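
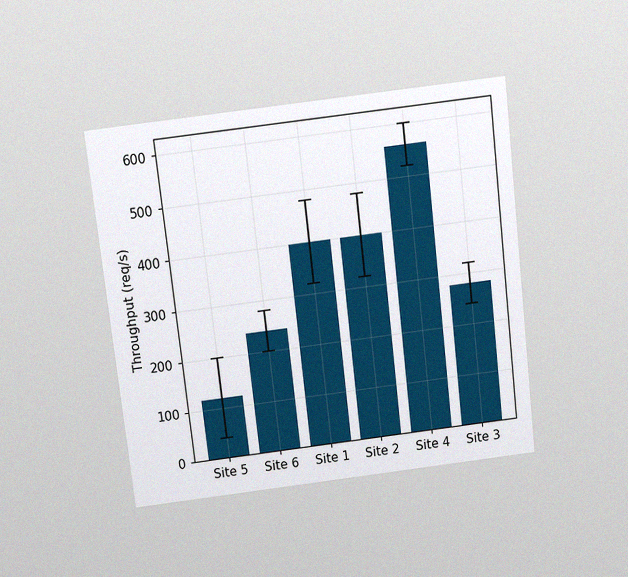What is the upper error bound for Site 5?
200req/s

The chart is tilted about 7° counter-clockwise and viewed slightly from above, with some photo noise. The Site 5 bar's upper whisker reaches 200req/s.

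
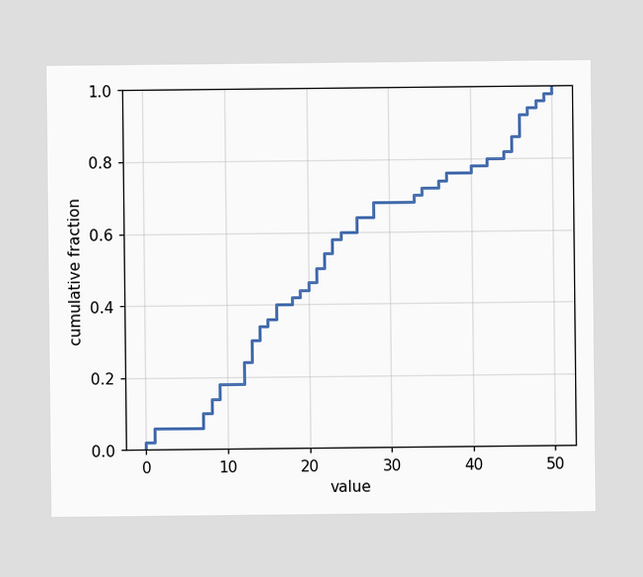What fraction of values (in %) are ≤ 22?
54%

At x=22 the ECDF step is at 54%.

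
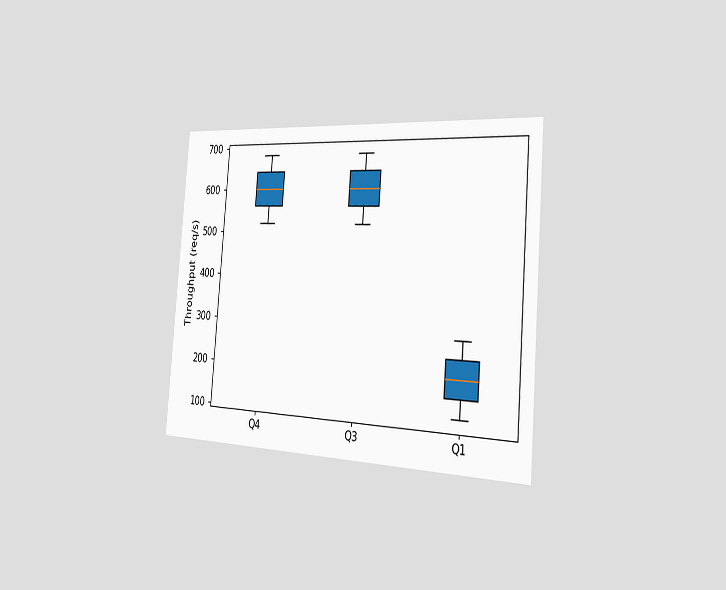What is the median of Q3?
600req/s

The chart is tilted about 5° clockwise and viewed slightly from the right. The median line in the Q3 box sits at 600req/s.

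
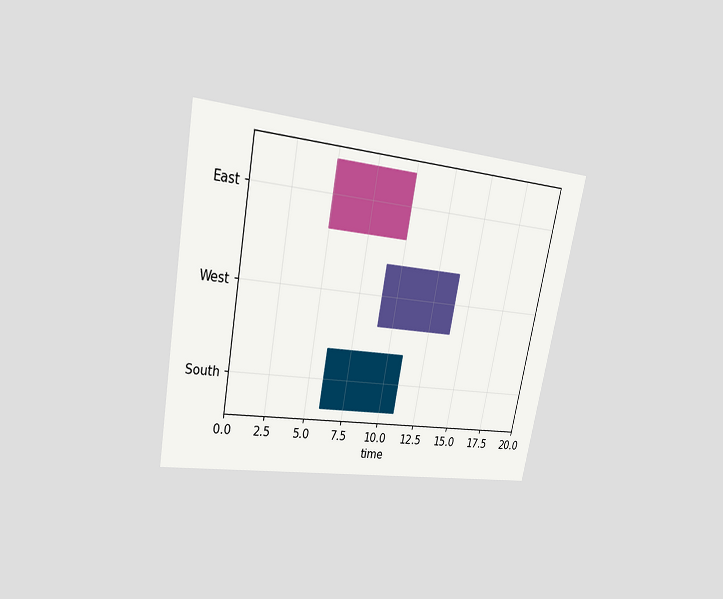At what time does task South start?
The chart is tilted about 11° clockwise and viewed at a slight angle. The South bar begins at t=6.

6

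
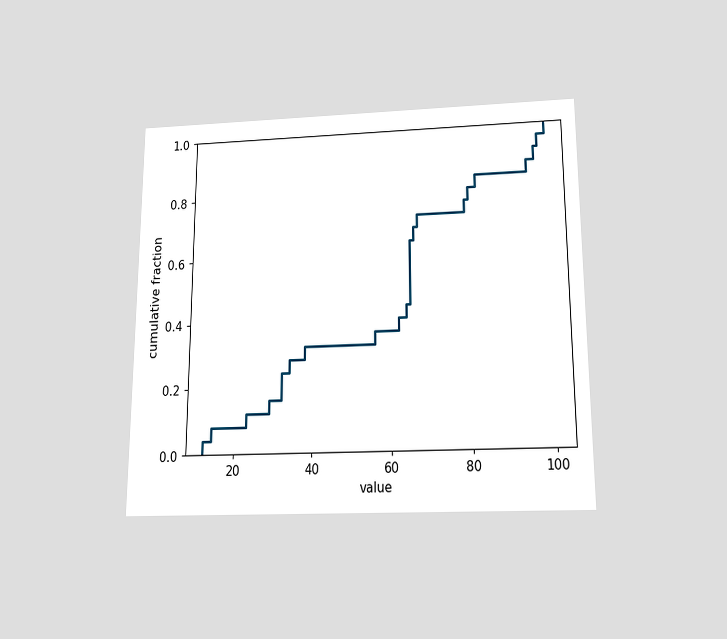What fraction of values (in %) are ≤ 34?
28%

The chart is viewed slightly from below. At x=34 the ECDF step is at 28%.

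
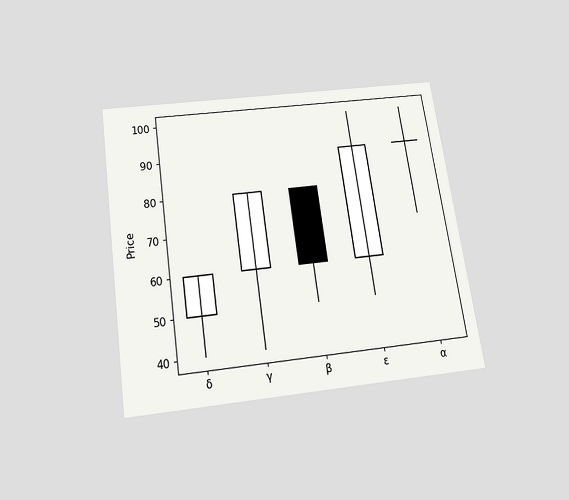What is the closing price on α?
90

The chart is tilted about 8° counter-clockwise and viewed slightly from below. The α candle closes at 90.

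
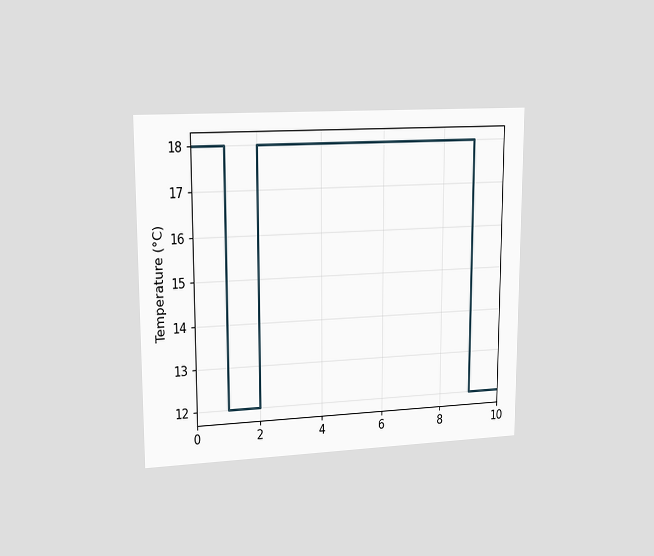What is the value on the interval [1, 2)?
12°C

The chart is viewed slightly from the left. On [1, 2) the step sits at 12°C.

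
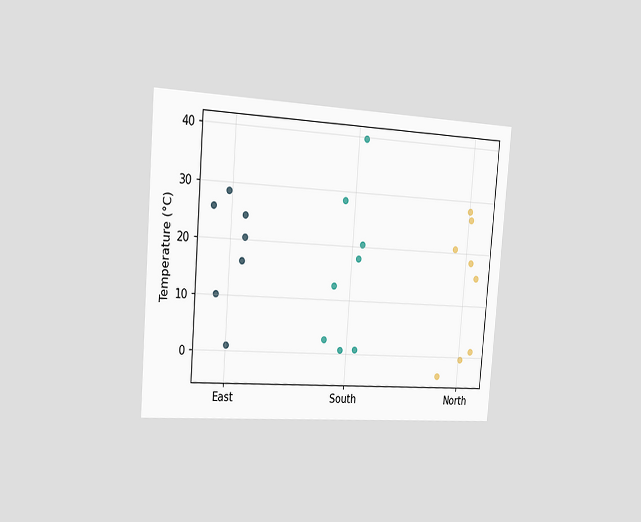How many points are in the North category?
8

The chart is tilted about 5° clockwise and viewed slightly from the left. Counting the markers in the North column gives 8.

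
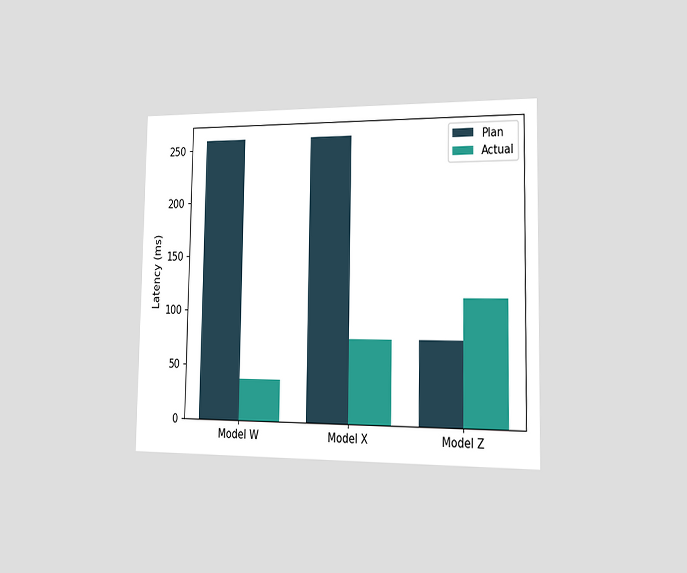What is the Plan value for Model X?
The chart is viewed slightly from the right. The Plan bar at Model X reaches 259ms on the y-axis.

259ms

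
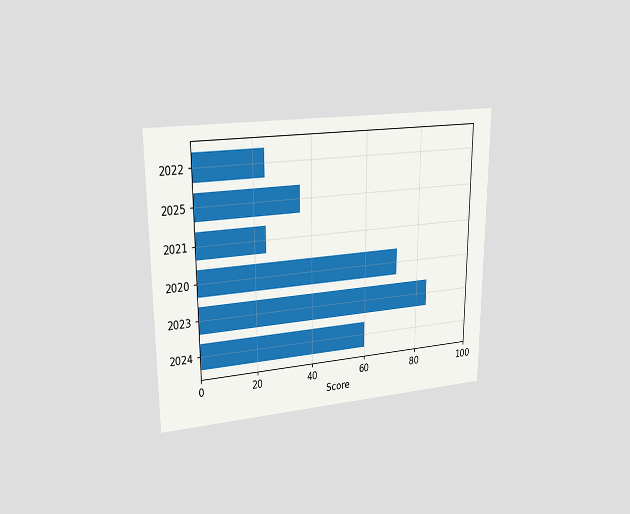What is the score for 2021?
24

The chart is viewed at a slight angle. Reading along the chart's x-axis, the 2021 bar reaches 24.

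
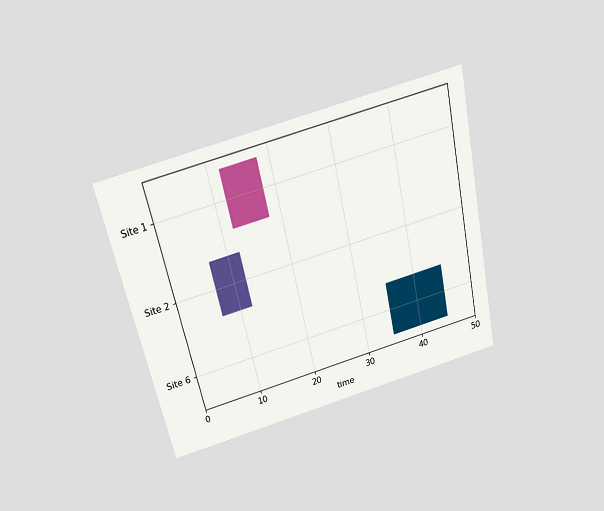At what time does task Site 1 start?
The chart is tilted about 13° counter-clockwise and viewed slightly from above. The Site 1 bar begins at t=12.

12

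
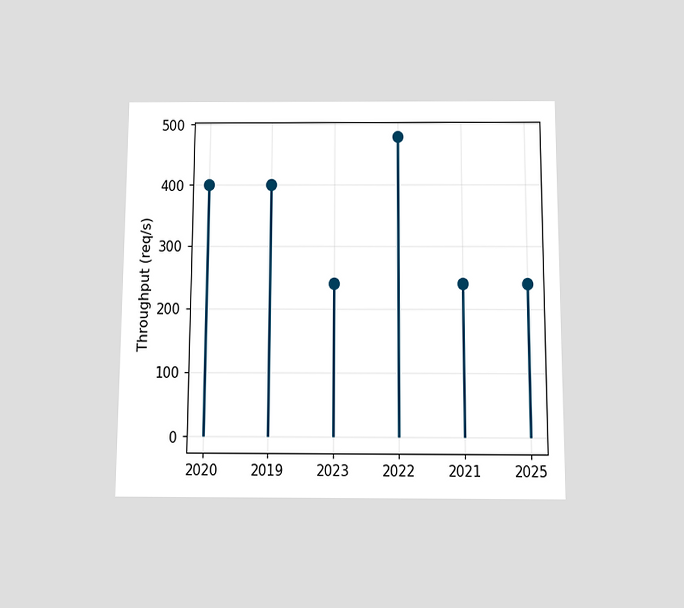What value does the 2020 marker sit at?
The chart is viewed slightly from below. The 2020 marker sits at 400req/s.

400req/s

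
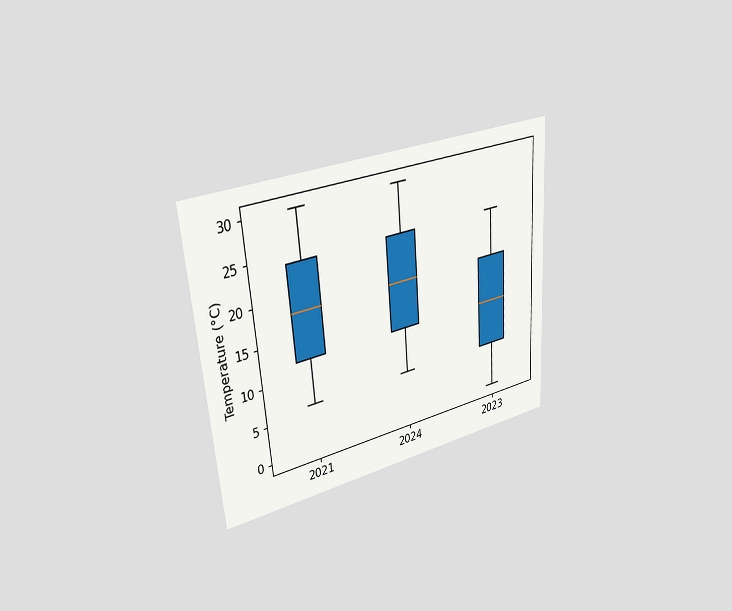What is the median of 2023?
12°C

The chart is tilted about 4° counter-clockwise and viewed slightly from the left. The median line in the 2023 box sits at 12°C.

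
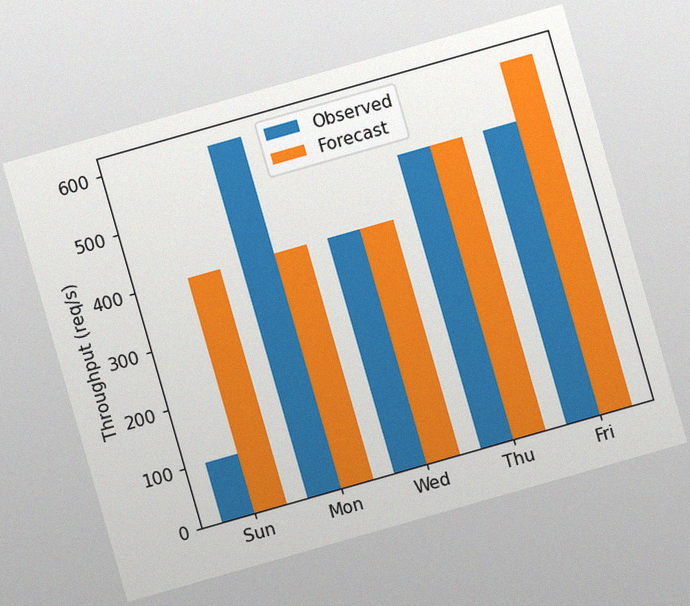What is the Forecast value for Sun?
The chart is tilted about 16° counter-clockwise, with some photo noise. The Forecast bar at Sun reaches 400req/s on the y-axis.

400req/s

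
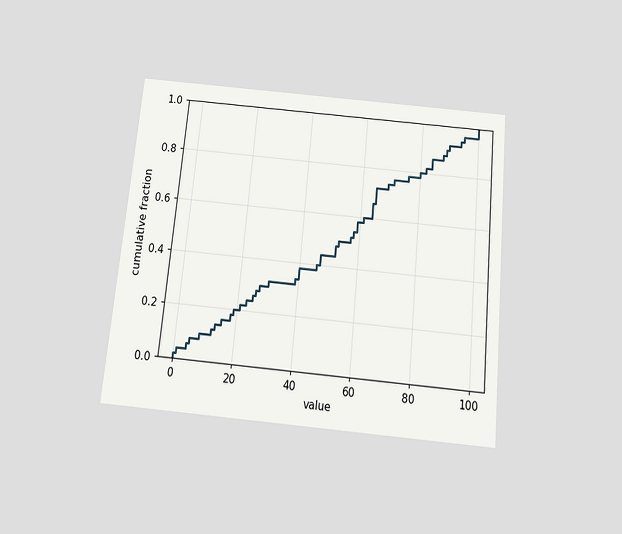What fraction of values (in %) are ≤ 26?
28%

The chart is tilted about 5° clockwise and viewed slightly from below. At x=26 the ECDF step is at 28%.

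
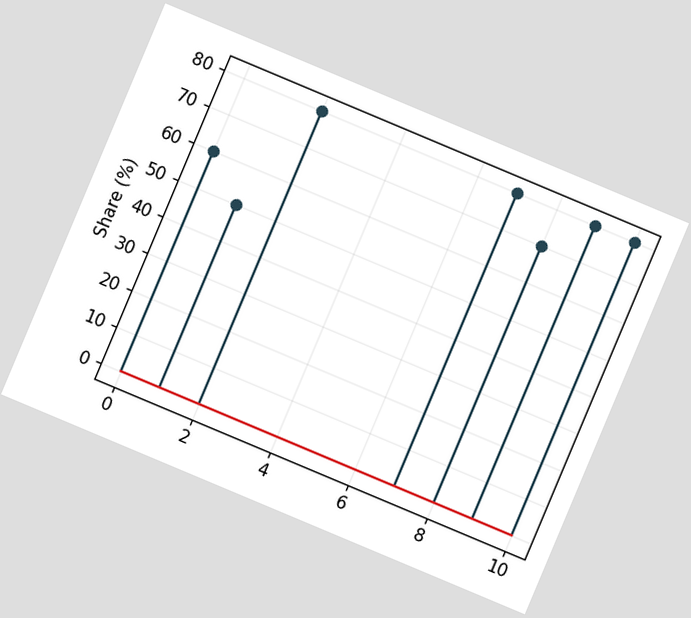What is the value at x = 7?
The chart is tilted about 23° clockwise. The stem at x=7 reaches 80%.

80%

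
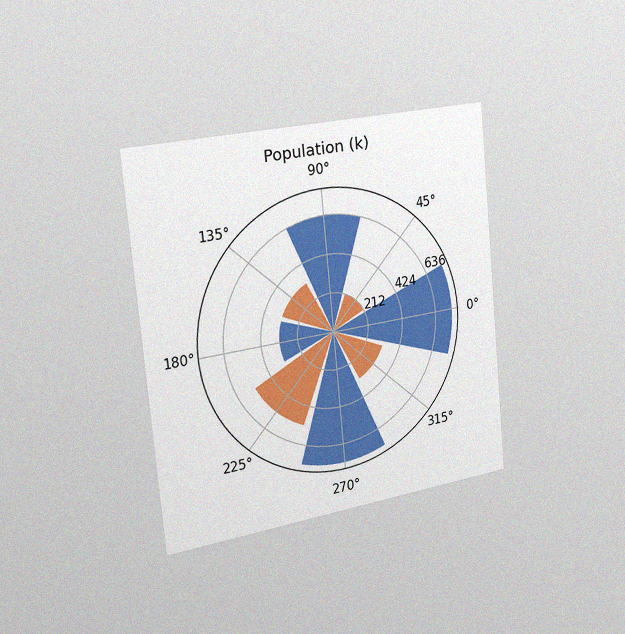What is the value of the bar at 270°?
742k

The chart is tilted about 5° counter-clockwise and viewed slightly from the left, with some photo noise. The bar at 270° reaches 742k on the radial axis.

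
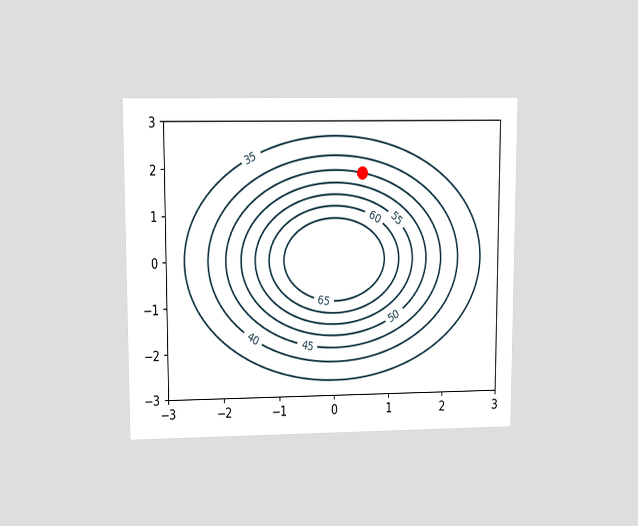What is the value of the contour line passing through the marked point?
45

The chart is viewed at a slight angle. The marked point sits on the contour labelled 45.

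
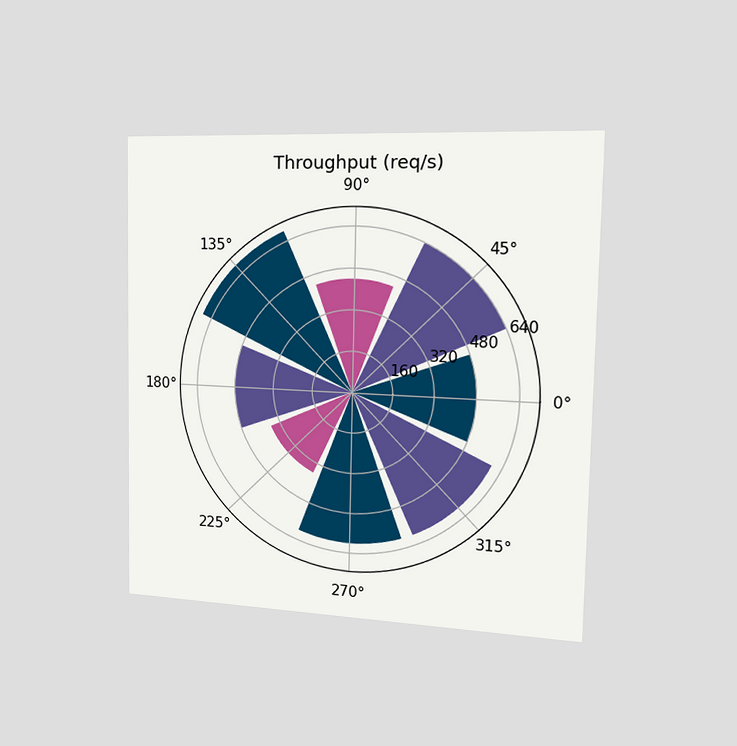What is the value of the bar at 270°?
The chart is viewed slightly from the right. The bar at 270° reaches 600req/s on the radial axis.

600req/s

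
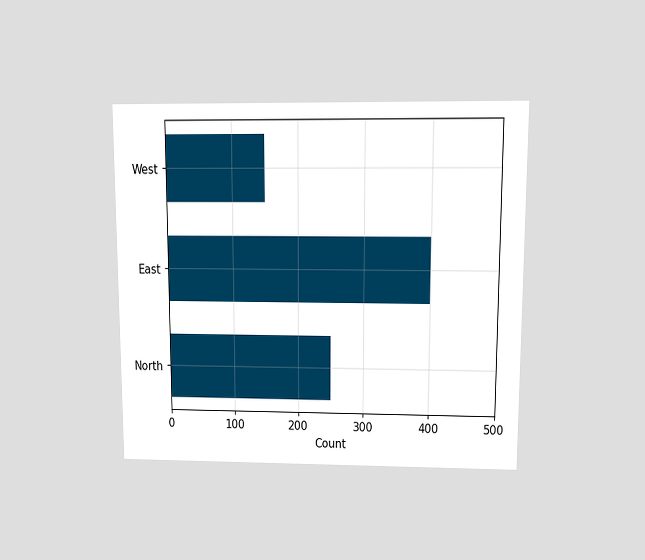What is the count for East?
The chart is viewed at a slight angle. Reading along the chart's x-axis, the East bar reaches 400.

400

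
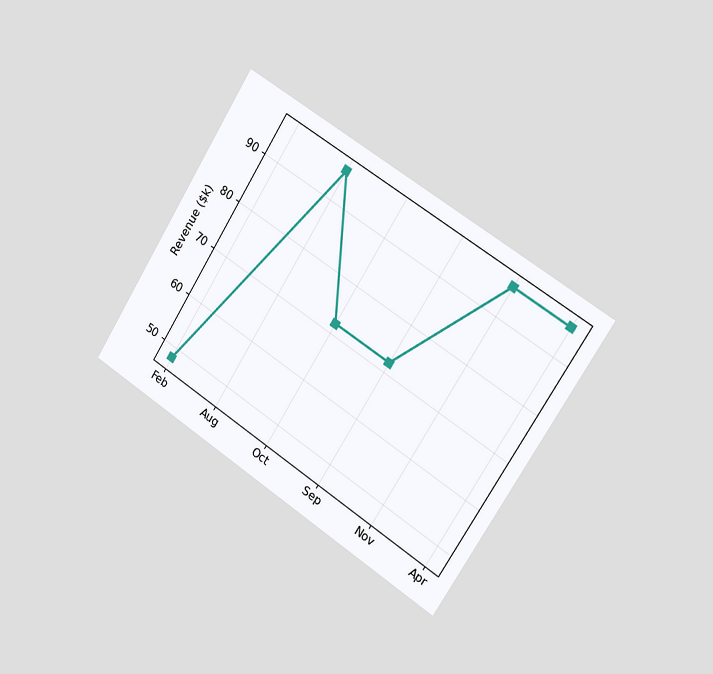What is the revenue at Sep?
The chart is tilted about 32° clockwise and viewed slightly from the right. At Sep, the line is at $72k.

$72k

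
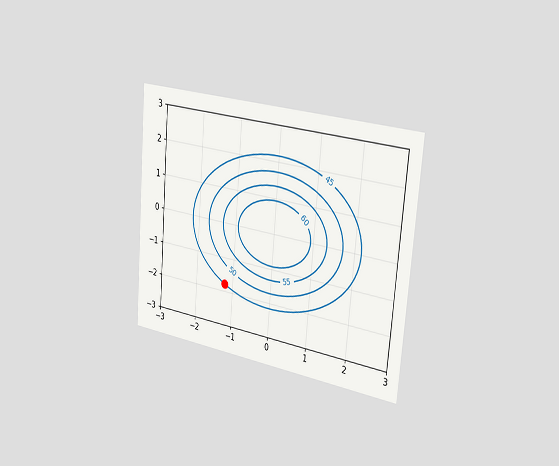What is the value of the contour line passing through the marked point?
45

The chart is tilted about 5° clockwise and viewed slightly from the right. The marked point sits on the contour labelled 45.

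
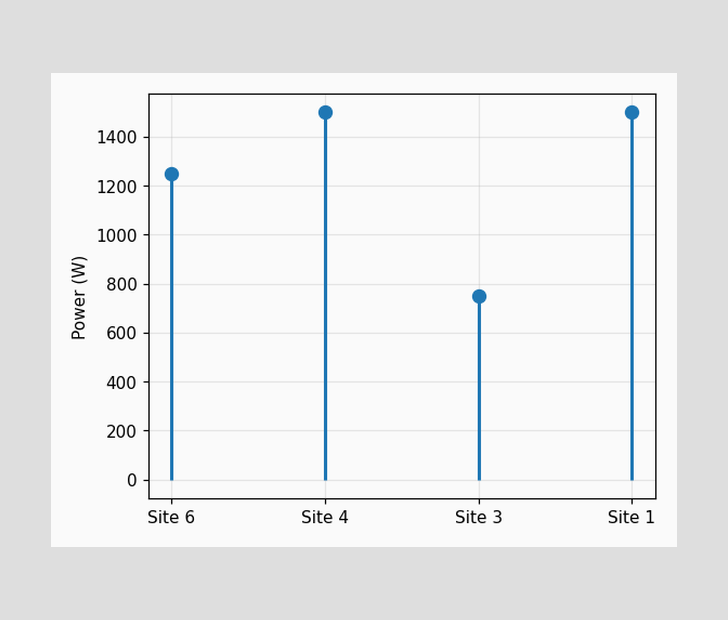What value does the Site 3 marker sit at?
The Site 3 marker sits at 750W.

750W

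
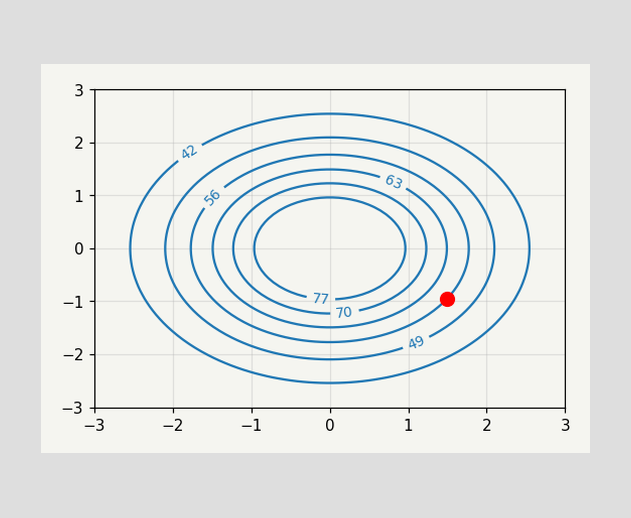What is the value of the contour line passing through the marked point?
56

The marked point sits on the contour labelled 56.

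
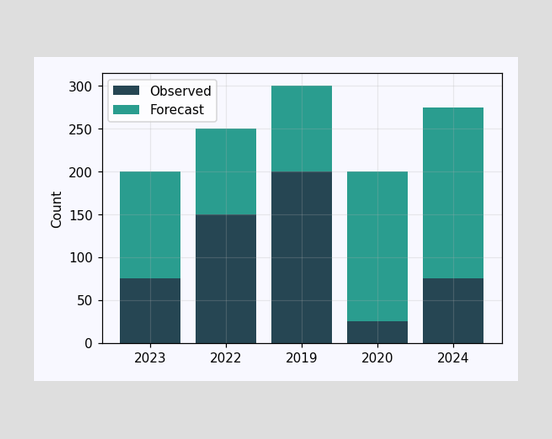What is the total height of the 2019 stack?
The 2019 stack's top reaches 300 on the y-axis.

300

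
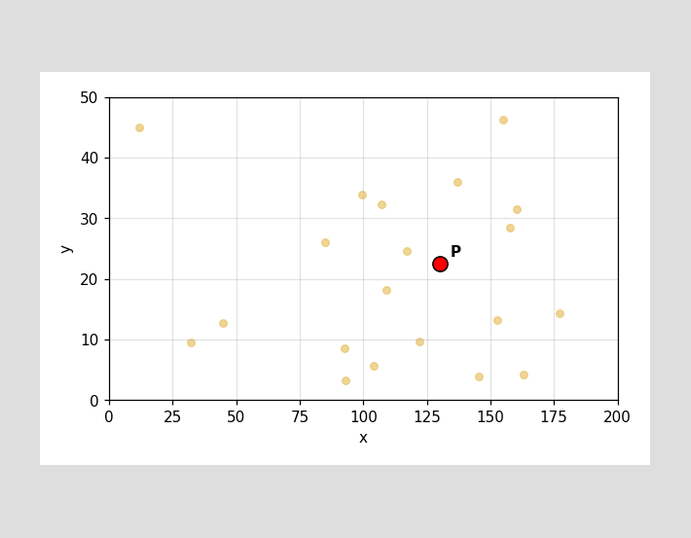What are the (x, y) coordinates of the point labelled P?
(130, 22.5)

Following the gridlines from P to each axis, P sits at (130, 22.5).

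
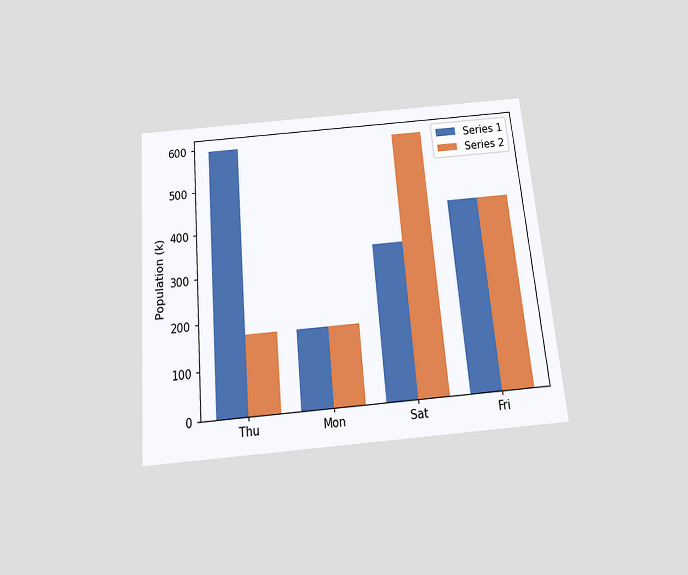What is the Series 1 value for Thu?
595k

The chart is tilted about 5° counter-clockwise and viewed slightly from below. The Series 1 bar at Thu reaches 595k on the y-axis.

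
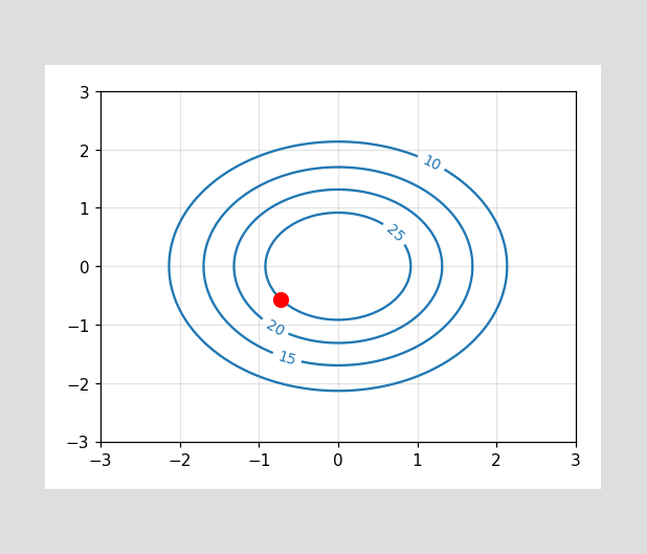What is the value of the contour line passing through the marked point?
The marked point sits on the contour labelled 25.

25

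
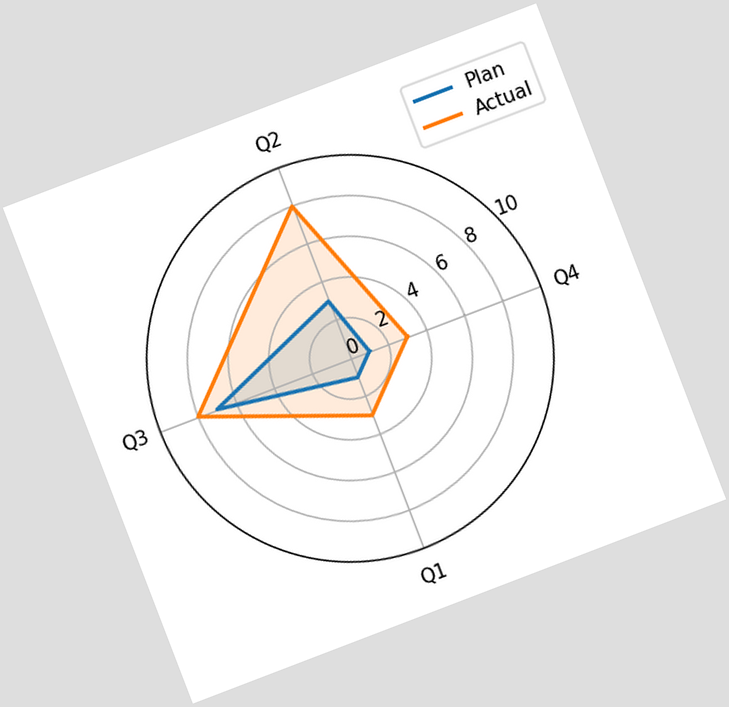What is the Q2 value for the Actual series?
8

The chart is tilted about 21° counter-clockwise. On the Q2 axis, Actual reaches 8.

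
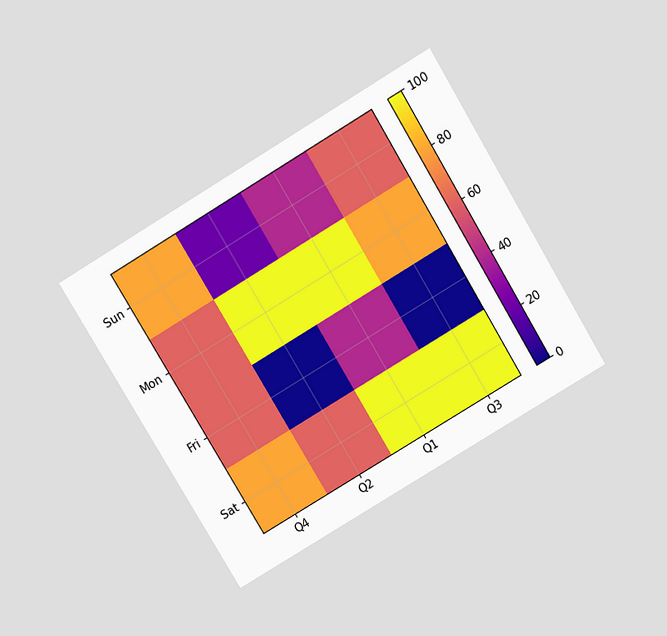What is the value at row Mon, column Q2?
The chart is tilted about 31° counter-clockwise and viewed slightly from above. Matching cell (Mon, Q2) against the colorbar gives 100.

100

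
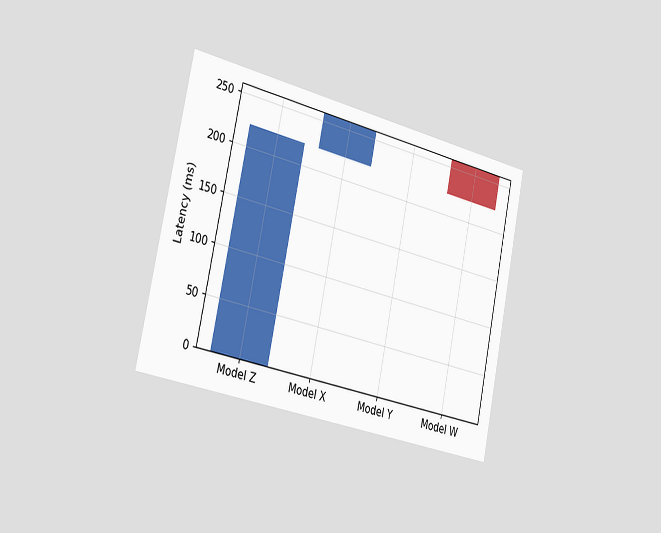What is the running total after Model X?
259ms

The chart is tilted about 12° clockwise and viewed slightly from the left. After Model X the running total reaches 259ms.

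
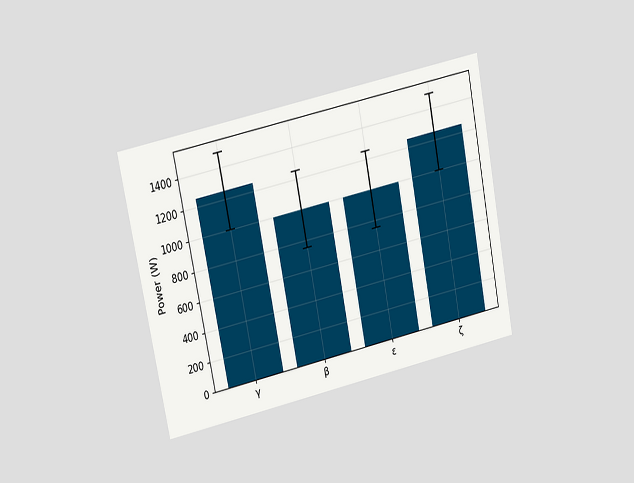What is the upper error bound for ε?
The chart is tilted about 11° counter-clockwise and viewed at a slight angle. The ε bar's upper whisker reaches 1250W.

1250W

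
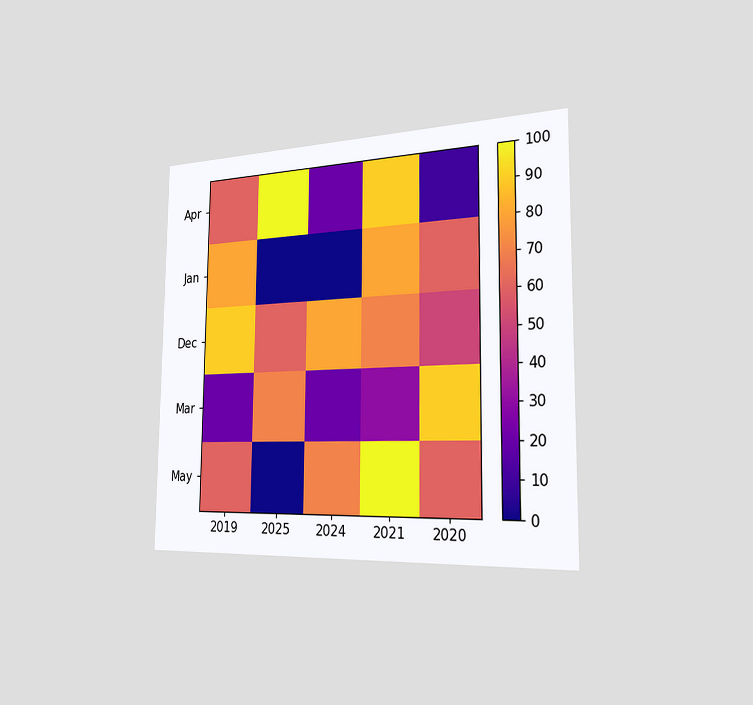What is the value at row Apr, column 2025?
100

The chart is viewed slightly from the right. Matching cell (Apr, 2025) against the colorbar gives 100.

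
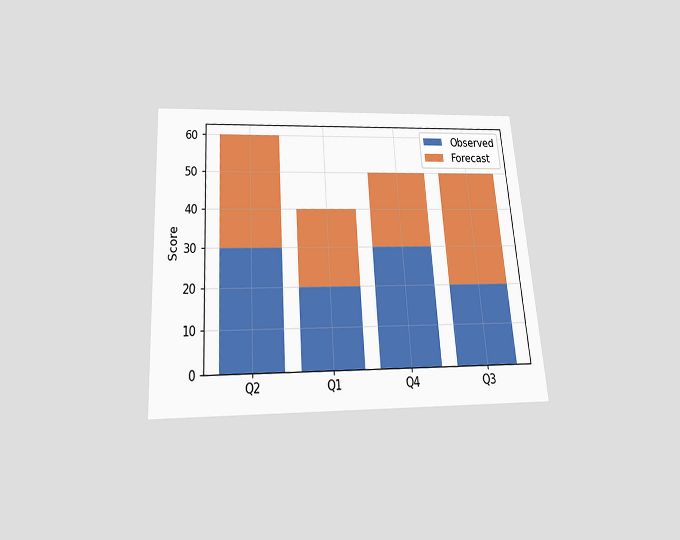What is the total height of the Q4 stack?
50

The chart is tilted about 4° counter-clockwise and viewed slightly from below. The Q4 stack's top reaches 50 on the y-axis.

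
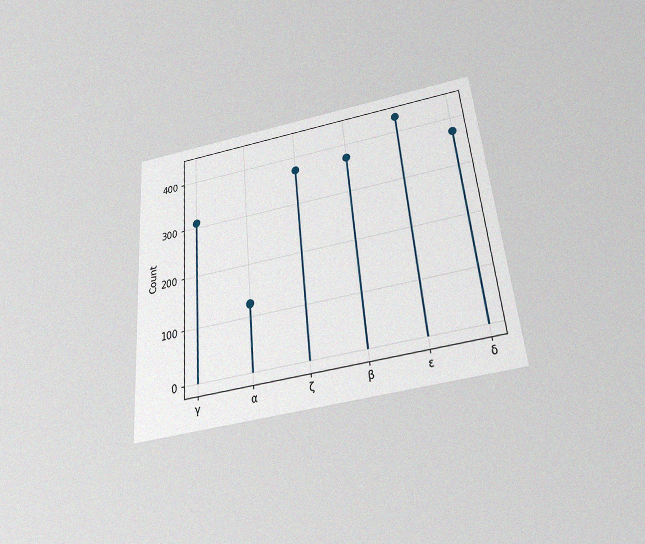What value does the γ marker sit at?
310

The chart is tilted about 5° counter-clockwise and viewed slightly from below, with some photo noise. The γ marker sits at 310.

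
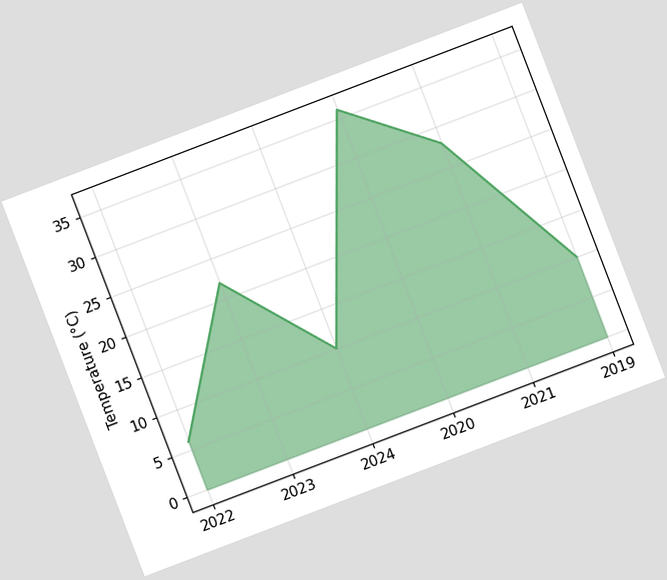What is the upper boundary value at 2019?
10°C

The chart is tilted about 21° counter-clockwise. At 2019 the upper boundary is at 10°C.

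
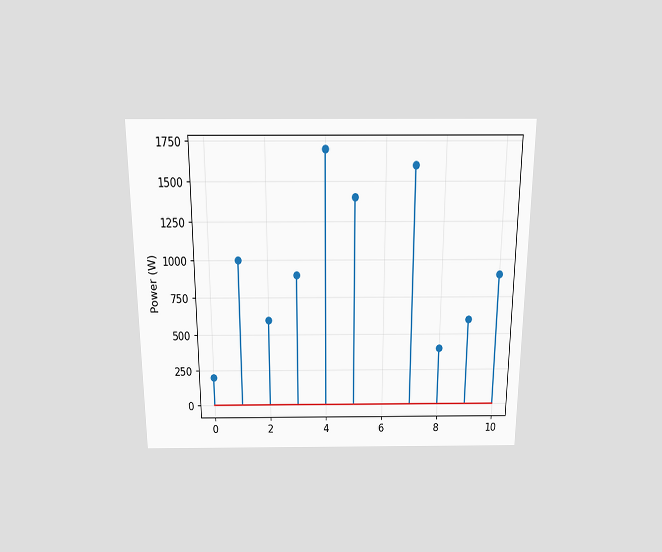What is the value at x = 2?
600W

The chart is viewed slightly from above. The stem at x=2 reaches 600W.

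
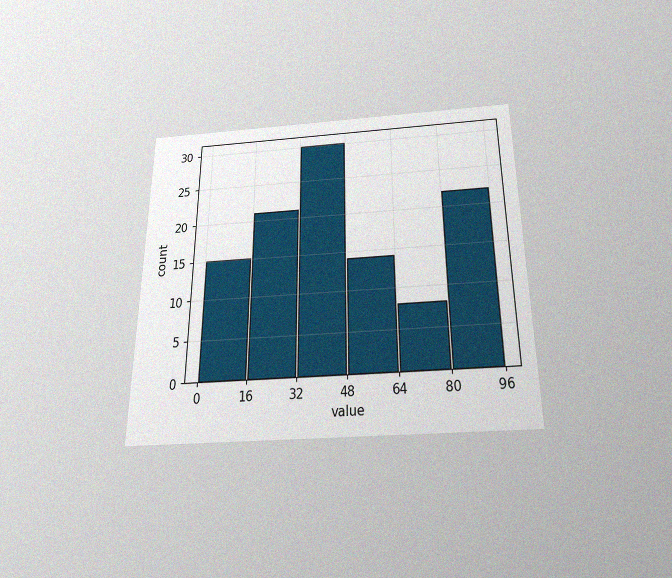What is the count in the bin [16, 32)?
21

The chart is viewed slightly from below, with some photo noise. The [16, 32) bin has height 21.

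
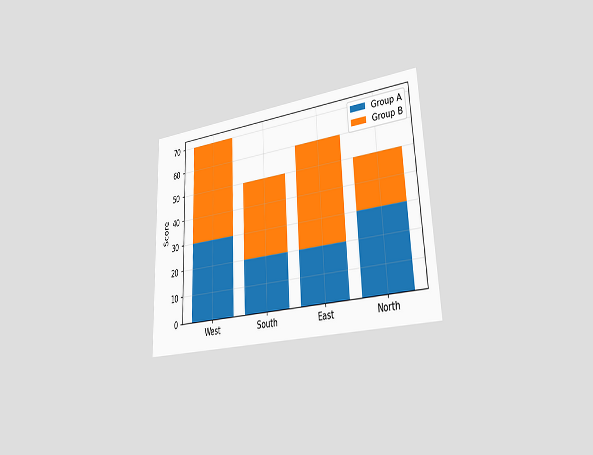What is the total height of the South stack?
50

The chart is tilted about 2° counter-clockwise and viewed slightly from the right. The South stack's top reaches 50 on the y-axis.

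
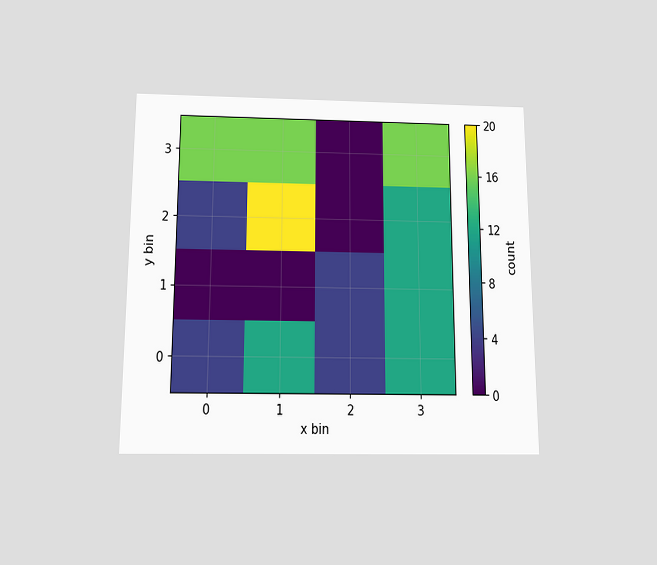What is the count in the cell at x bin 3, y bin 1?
12

The chart is viewed slightly from below. Matching the cell (3, 1) against the colorbar gives 12.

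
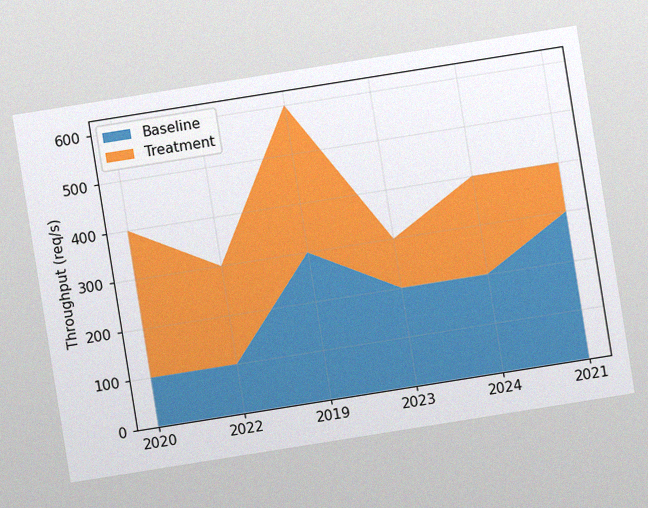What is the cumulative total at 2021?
400req/s

The chart is tilted about 9° counter-clockwise, with some photo noise. The stacked total at 2021 reaches 400req/s.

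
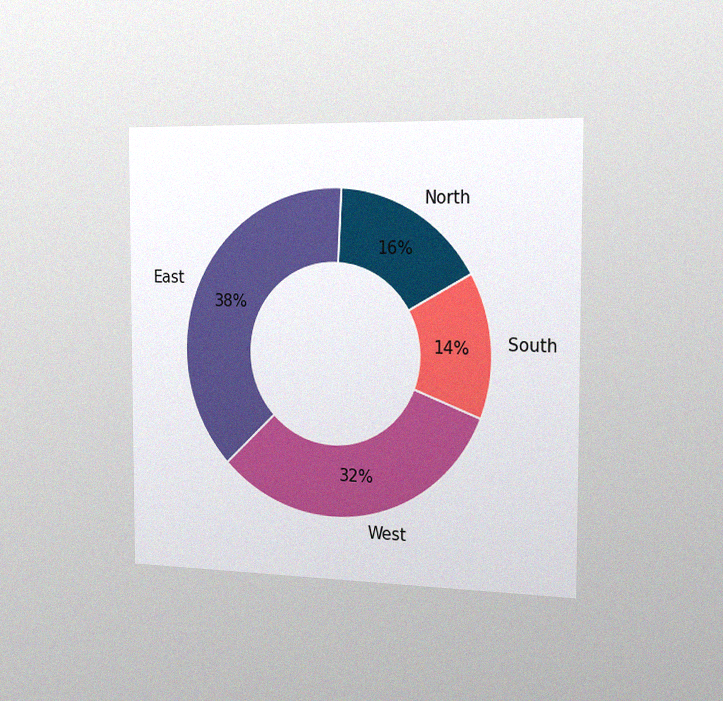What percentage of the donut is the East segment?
The chart is viewed slightly from the right, with some photo noise. The East segment takes up 38% of the ring.

38%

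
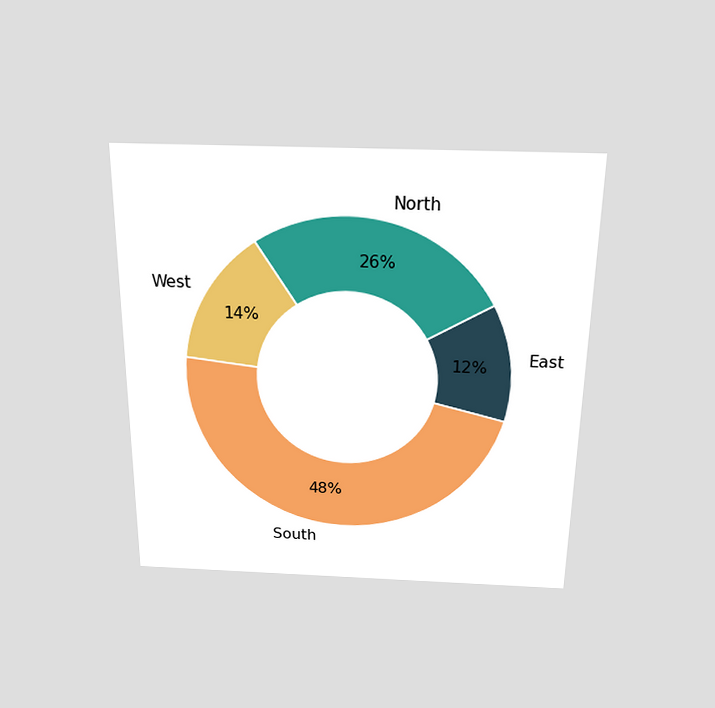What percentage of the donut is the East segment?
The chart is viewed slightly from above. The East segment takes up 12% of the ring.

12%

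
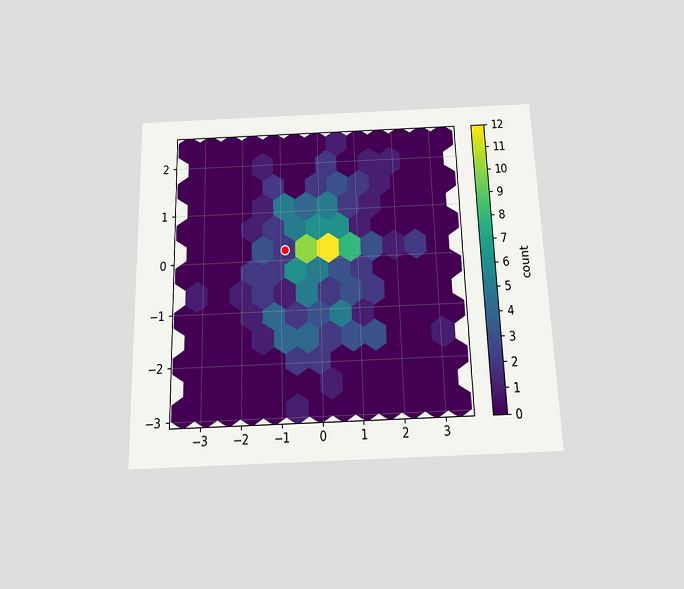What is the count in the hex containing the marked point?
The chart is viewed slightly from below. The marked hex reads 2 on the colorbar.

2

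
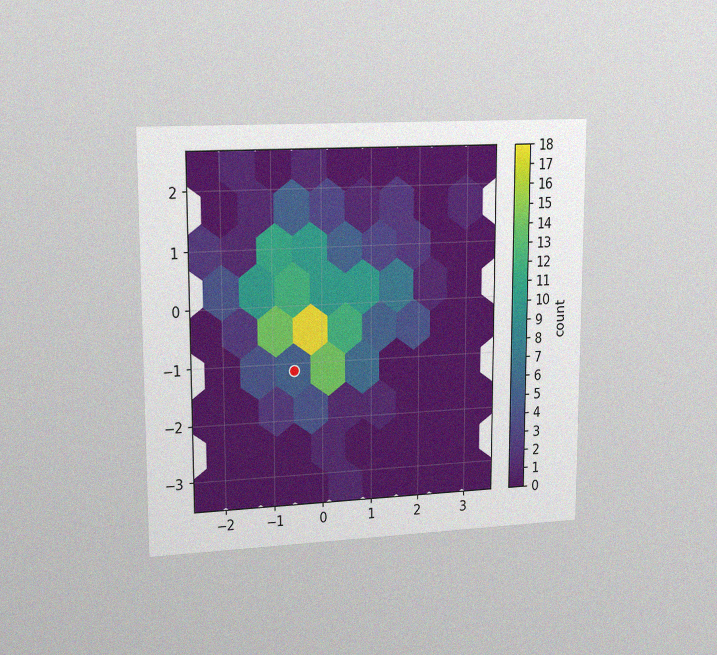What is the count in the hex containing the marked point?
The chart is viewed slightly from the left, with some photo noise. The marked hex reads 5 on the colorbar.

5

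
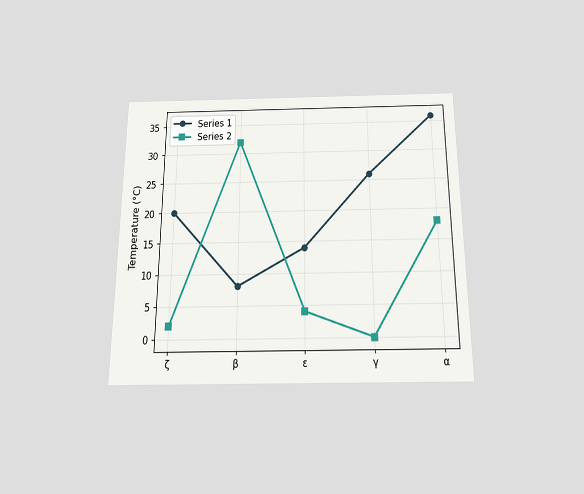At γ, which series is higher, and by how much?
Series 1, by 26°C

The chart is viewed slightly from below. At γ, Series 1 sits above the other line by 26°C.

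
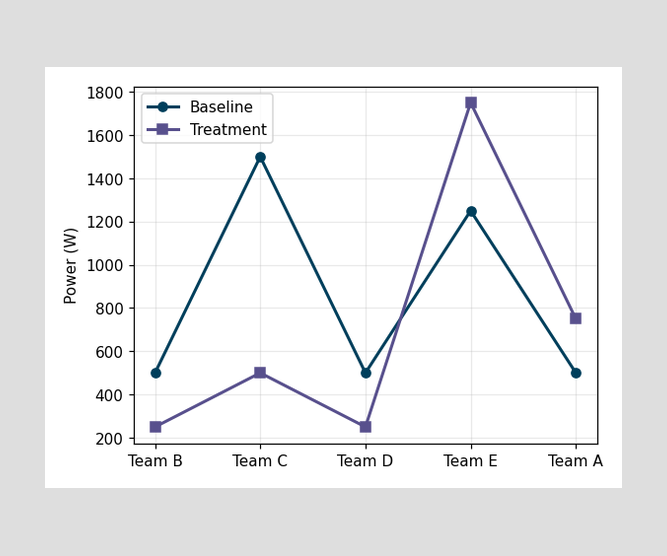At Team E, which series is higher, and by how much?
Treatment, by 500W

At Team E, Treatment sits above the other line by 500W.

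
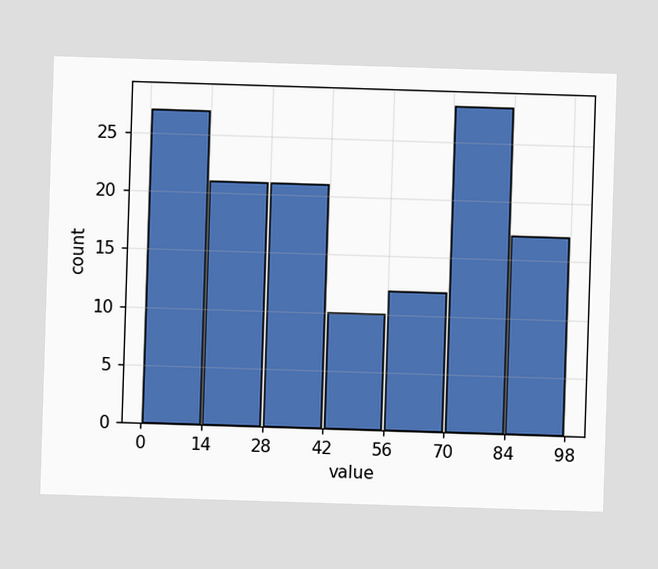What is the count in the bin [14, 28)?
The [14, 28) bin has height 21.

21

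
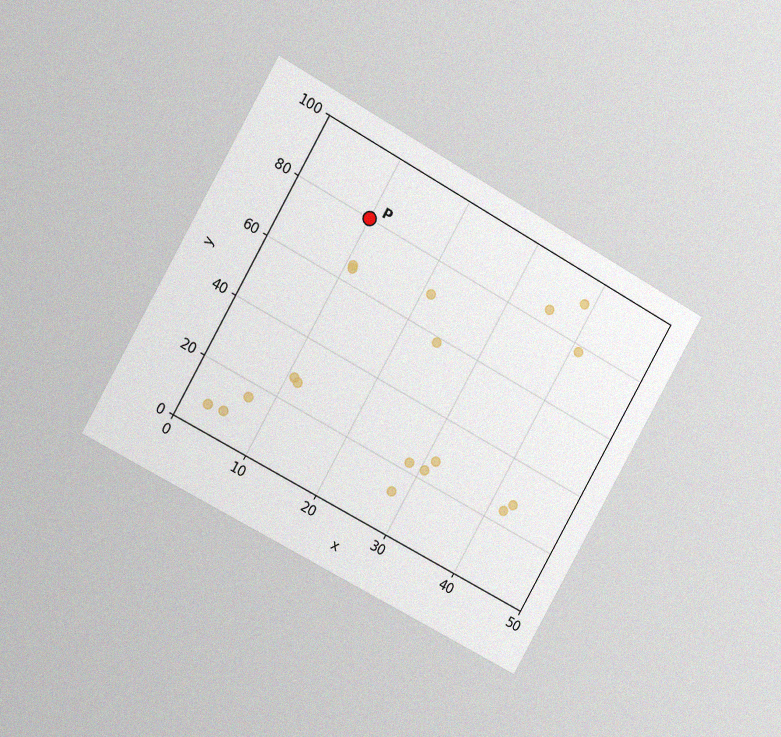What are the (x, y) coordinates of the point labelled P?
(10, 80)

The chart is tilted about 29° clockwise and viewed slightly from the left, with some photo noise. Following the gridlines from P to each axis, P sits at (10, 80).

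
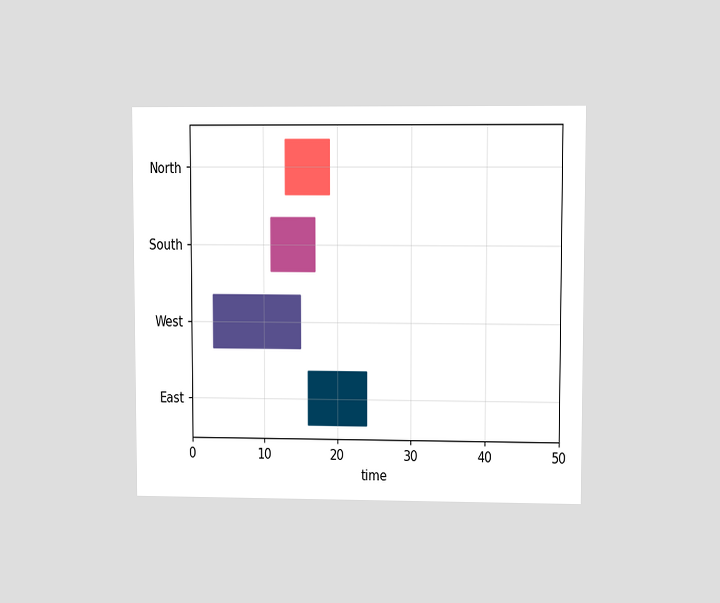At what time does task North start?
13

The chart is viewed at a slight angle. The North bar begins at t=13.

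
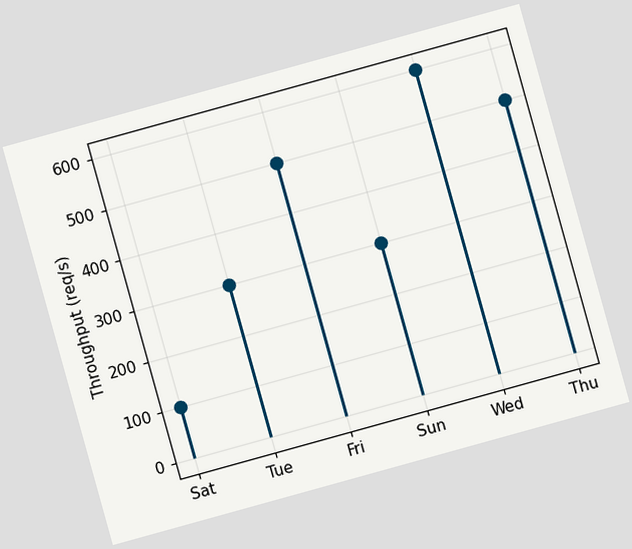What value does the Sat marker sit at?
The chart is tilted about 15° counter-clockwise. The Sat marker sits at 100req/s.

100req/s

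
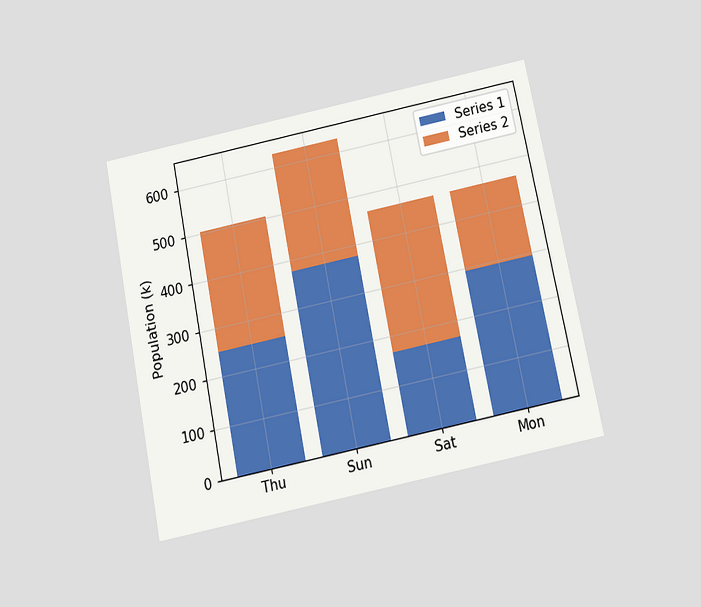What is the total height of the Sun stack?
The chart is tilted about 11° counter-clockwise and viewed slightly from below. The Sun stack's top reaches 630k on the y-axis.

630k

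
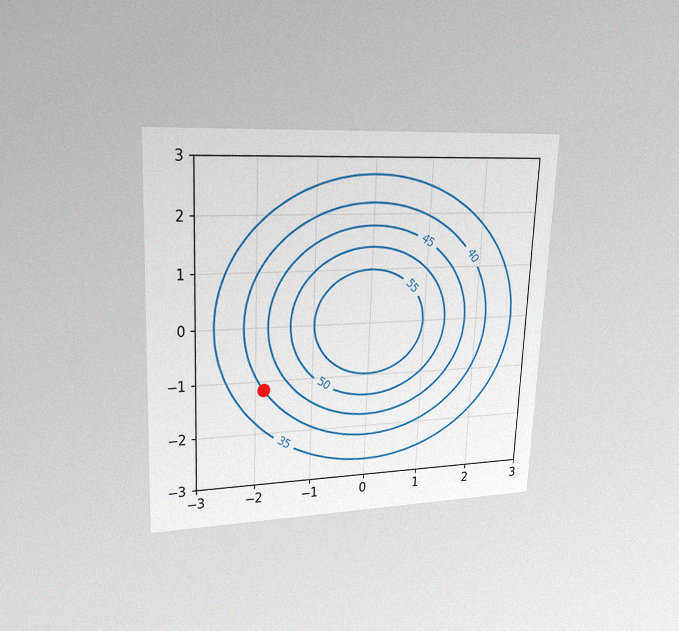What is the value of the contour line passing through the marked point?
40

The chart is tilted about 2° clockwise and viewed at a slight angle, with some photo noise. The marked point sits on the contour labelled 40.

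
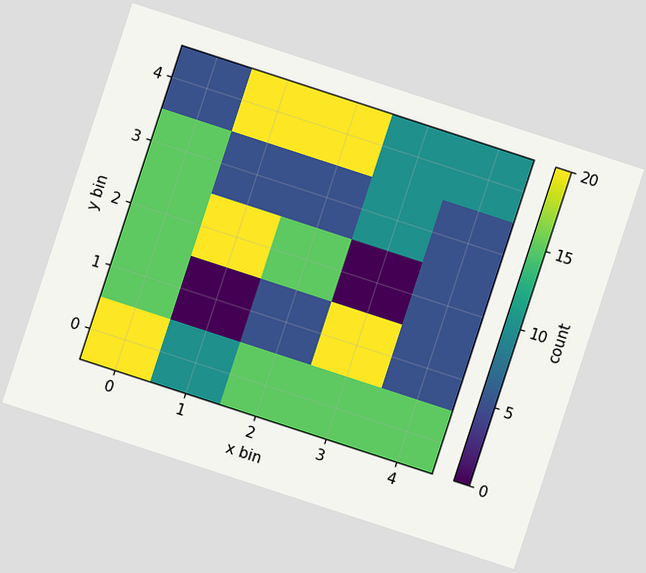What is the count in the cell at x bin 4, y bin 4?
10

The chart is tilted about 18° clockwise. Matching the cell (4, 4) against the colorbar gives 10.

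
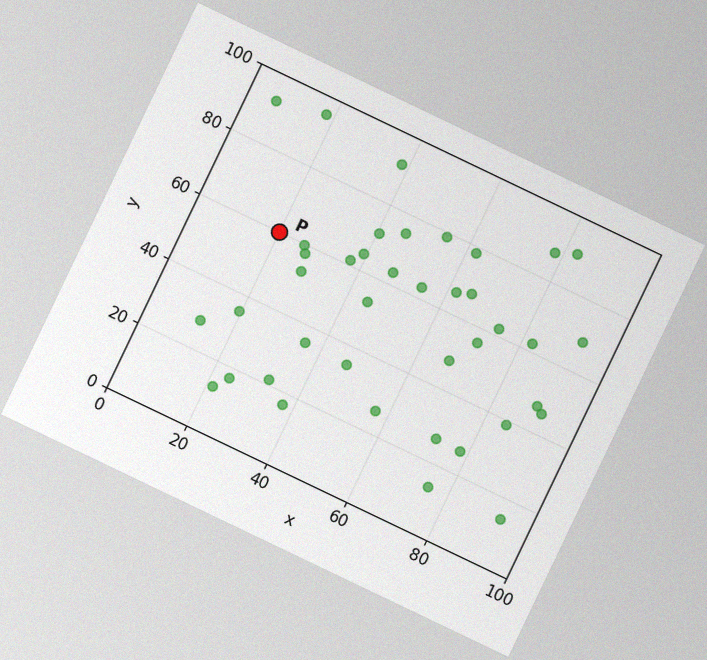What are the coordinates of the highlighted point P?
(20, 60)

The chart is tilted about 26° clockwise, with some photo noise. Following the gridlines from P to each axis, P sits at (20, 60).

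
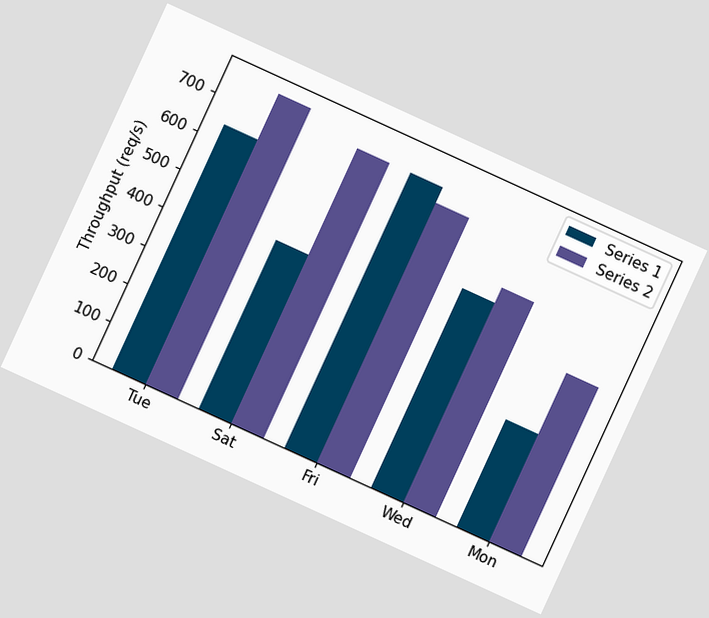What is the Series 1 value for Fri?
720req/s

The chart is tilted about 25° clockwise. The Series 1 bar at Fri reaches 720req/s on the y-axis.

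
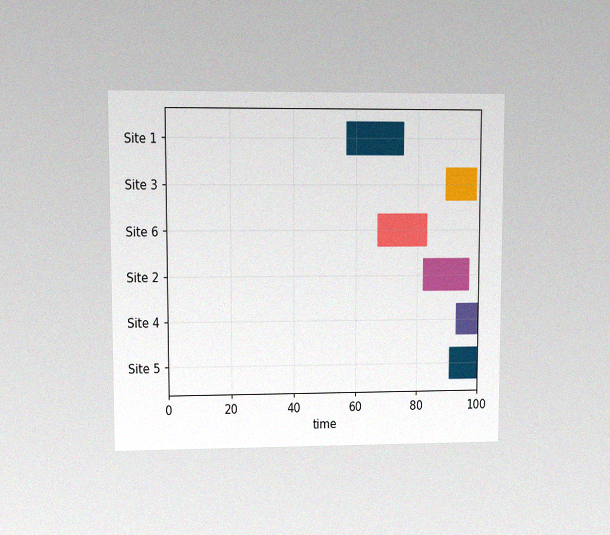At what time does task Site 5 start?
The chart is viewed at a slight angle, with some photo noise. The Site 5 bar begins at t=91.

91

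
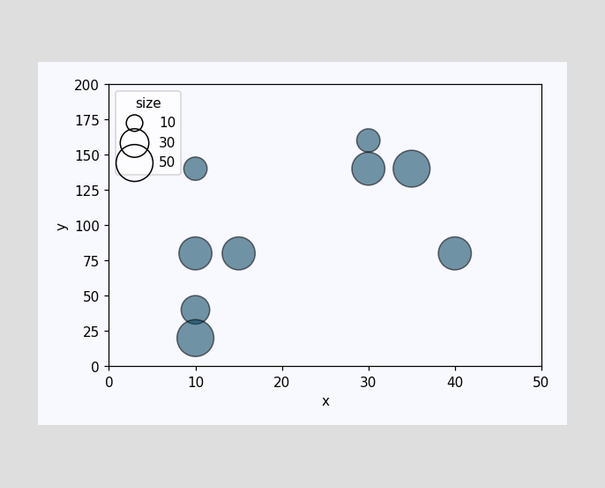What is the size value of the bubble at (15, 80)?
Matching the bubble at (15, 80) against the size legend gives 40.

40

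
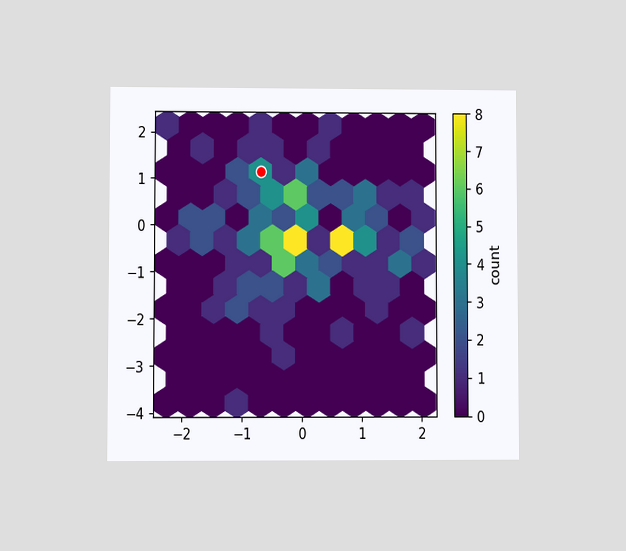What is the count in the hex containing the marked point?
The chart is viewed at a slight angle. The marked hex reads 4 on the colorbar.

4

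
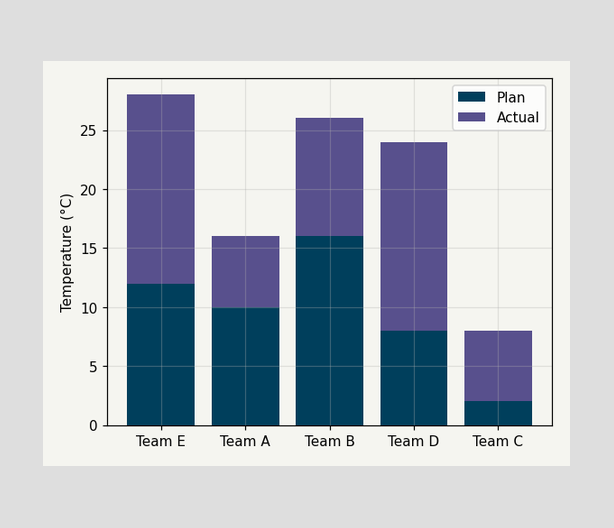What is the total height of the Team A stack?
The Team A stack's top reaches 16°C on the y-axis.

16°C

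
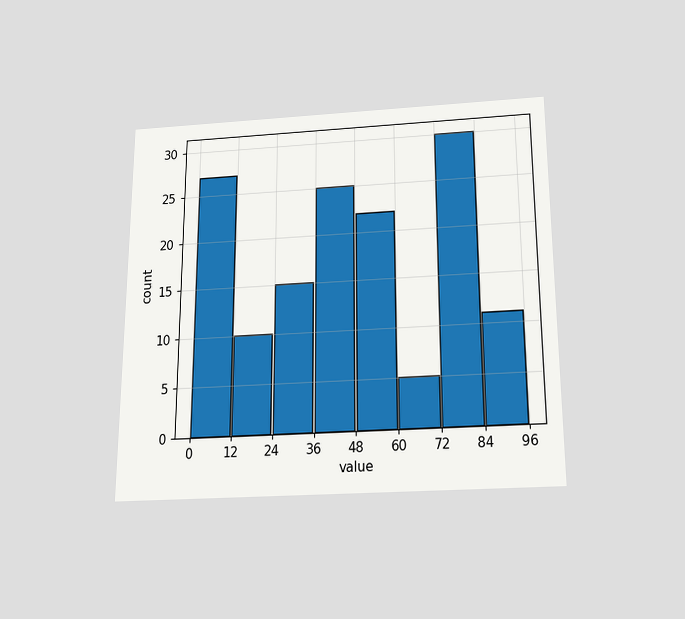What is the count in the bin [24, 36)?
The chart is viewed slightly from below. The [24, 36) bin has height 15.

15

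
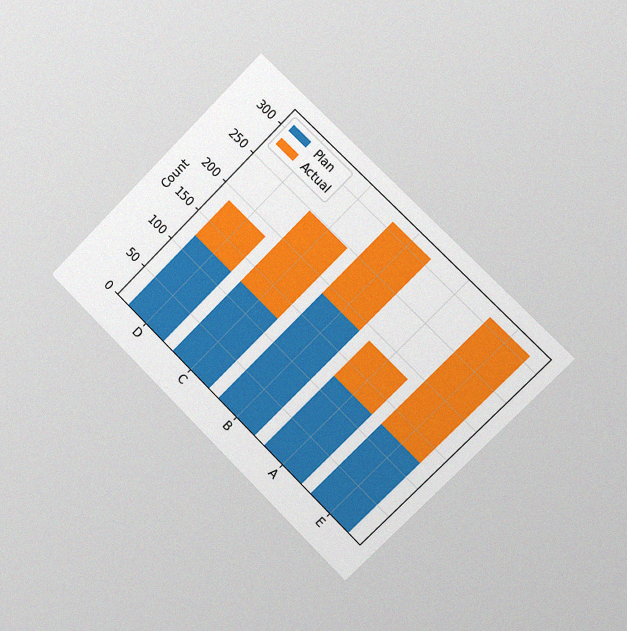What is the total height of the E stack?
The chart is tilted about 45° clockwise and viewed slightly from the right, with some photo noise. The E stack's top reaches 310 on the y-axis.

310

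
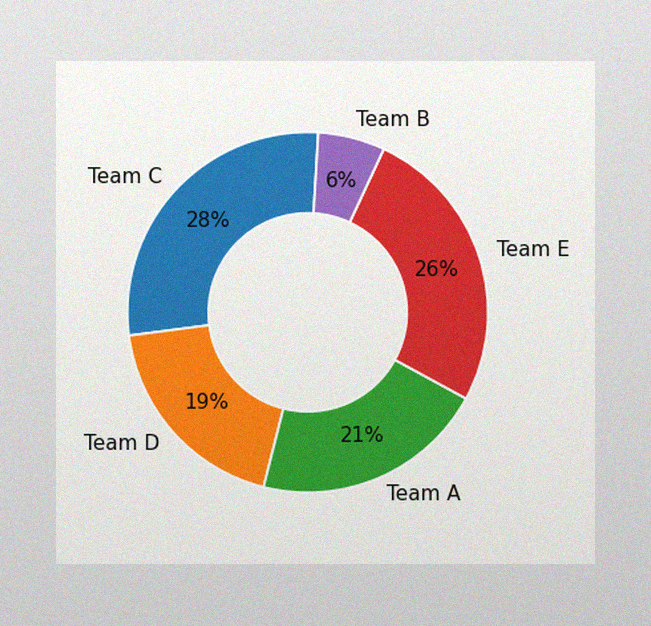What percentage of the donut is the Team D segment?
19%

The image has some photo noise and uneven lighting. The Team D segment takes up 19% of the ring.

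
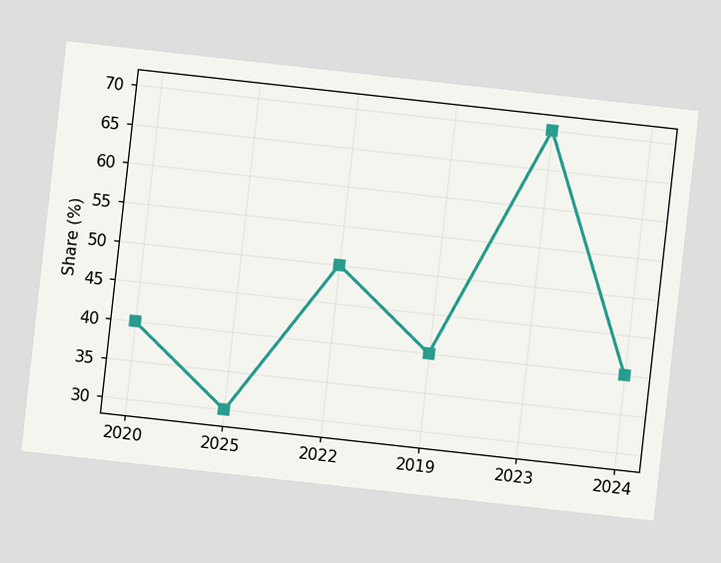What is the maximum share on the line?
70%

The chart is tilted about 6° clockwise. The highest point is at 2023, and reading across to the y-axis gives 70%.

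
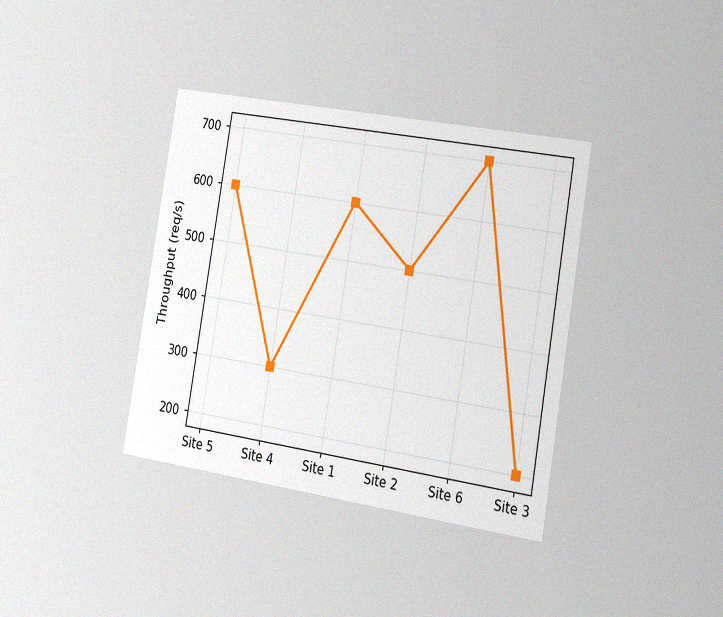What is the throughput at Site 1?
600req/s

The chart is tilted about 10° clockwise and viewed slightly from the right, with some photo noise. At Site 1, the line is at 600req/s.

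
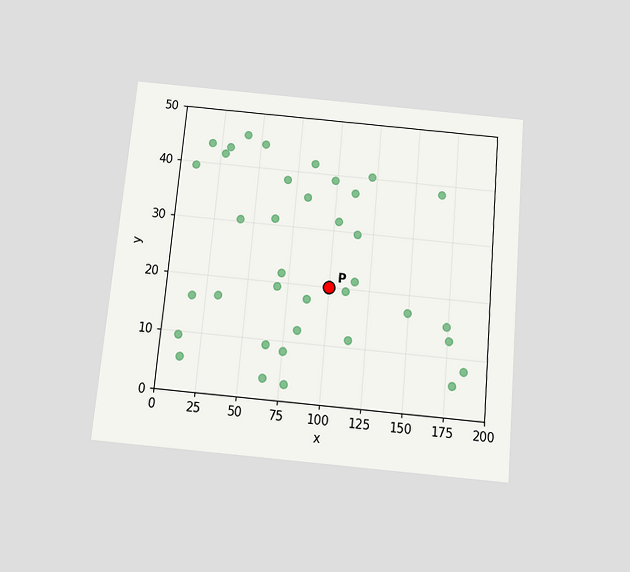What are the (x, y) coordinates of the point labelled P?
(100, 20)

The chart is tilted about 5° clockwise and viewed slightly from below. Following the gridlines from P to each axis, P sits at (100, 20).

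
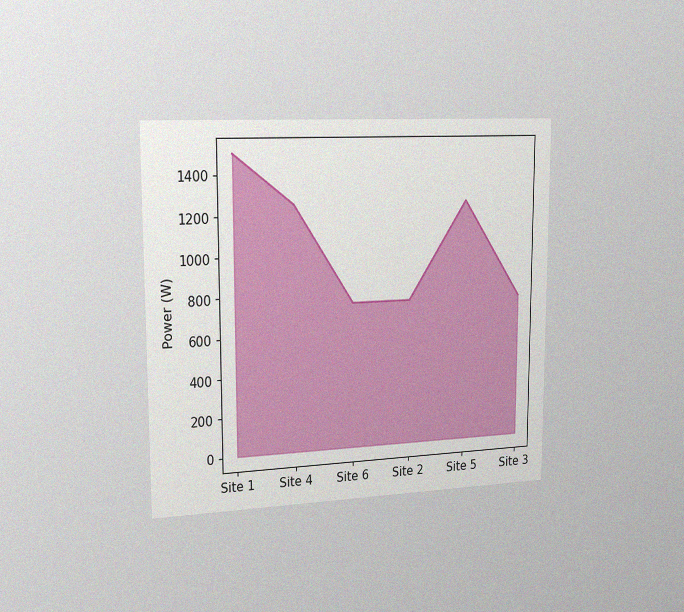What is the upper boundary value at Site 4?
1250W

The chart is viewed slightly from the left, with some photo noise. At Site 4 the upper boundary is at 1250W.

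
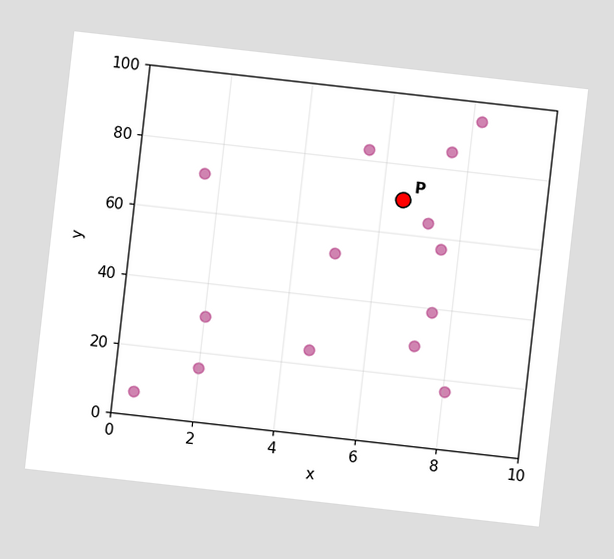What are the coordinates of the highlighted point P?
The chart is tilted about 6° clockwise. Following the gridlines from P to each axis, P sits at (6.5, 70).

(6.5, 70)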